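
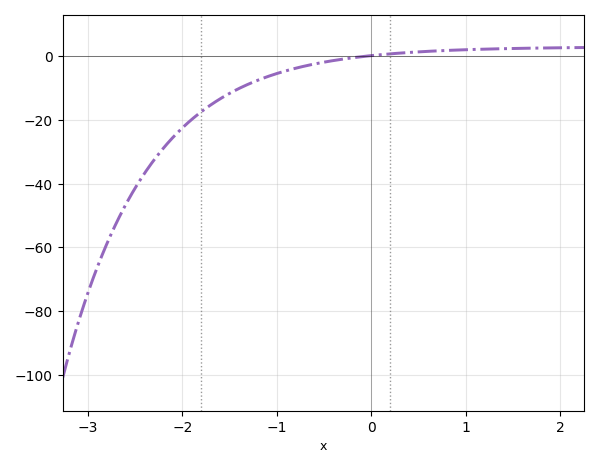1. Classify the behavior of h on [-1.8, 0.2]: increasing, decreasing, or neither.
increasing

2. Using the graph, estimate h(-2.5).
-41.3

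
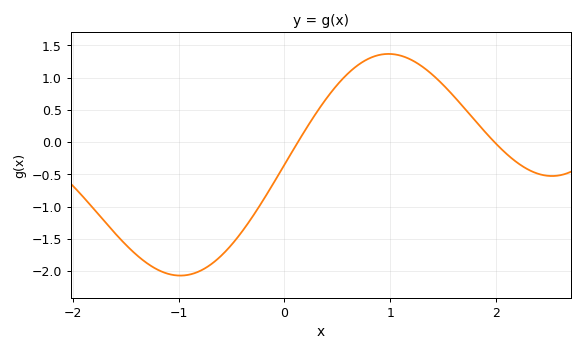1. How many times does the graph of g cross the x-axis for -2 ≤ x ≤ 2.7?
2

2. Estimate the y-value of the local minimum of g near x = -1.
-2.05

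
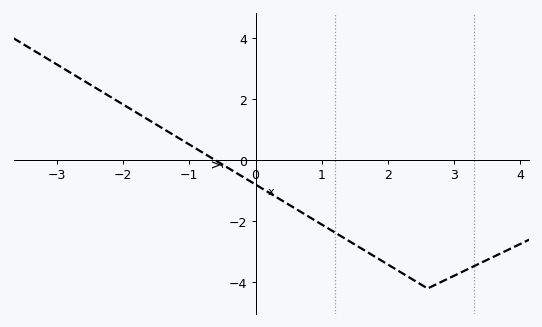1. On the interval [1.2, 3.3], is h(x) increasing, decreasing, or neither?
neither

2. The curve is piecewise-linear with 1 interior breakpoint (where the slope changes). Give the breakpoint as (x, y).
(2.6, -4.2)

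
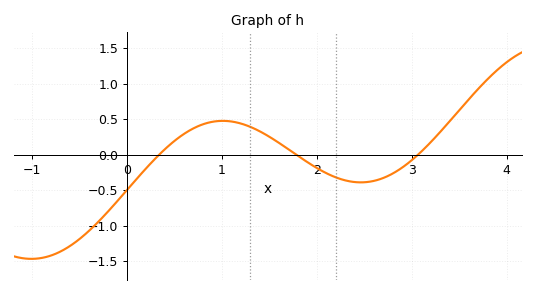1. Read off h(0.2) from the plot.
-0.193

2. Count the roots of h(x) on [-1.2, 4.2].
3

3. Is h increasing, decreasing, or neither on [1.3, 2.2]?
decreasing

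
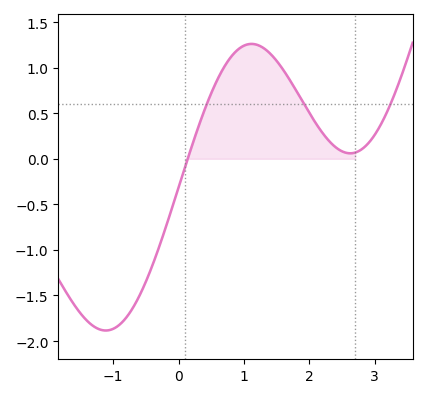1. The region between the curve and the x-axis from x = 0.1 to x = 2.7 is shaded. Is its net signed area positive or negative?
positive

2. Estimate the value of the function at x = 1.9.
0.6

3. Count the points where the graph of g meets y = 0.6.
3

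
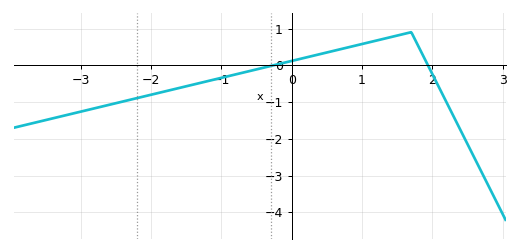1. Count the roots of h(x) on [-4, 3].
2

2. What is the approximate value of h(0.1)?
0.164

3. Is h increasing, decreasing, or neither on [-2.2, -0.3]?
increasing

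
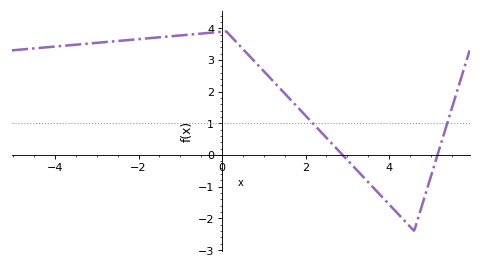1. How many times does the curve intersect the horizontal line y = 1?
2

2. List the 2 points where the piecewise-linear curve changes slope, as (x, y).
(0.1, 3.9); (4.6, -2.4)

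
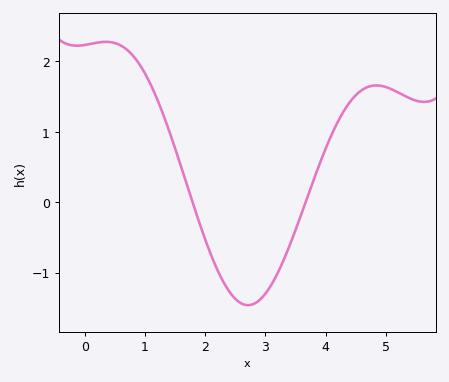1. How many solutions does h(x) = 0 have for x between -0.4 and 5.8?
2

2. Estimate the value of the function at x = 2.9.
-1.4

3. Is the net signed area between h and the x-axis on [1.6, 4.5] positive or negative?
negative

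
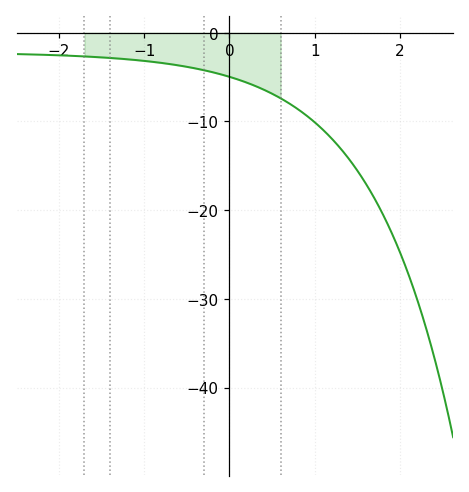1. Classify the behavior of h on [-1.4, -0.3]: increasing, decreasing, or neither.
decreasing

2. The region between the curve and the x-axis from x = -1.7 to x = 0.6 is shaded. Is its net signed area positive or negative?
negative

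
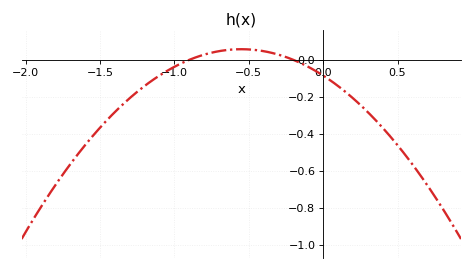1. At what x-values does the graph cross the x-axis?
-0.9, -0.2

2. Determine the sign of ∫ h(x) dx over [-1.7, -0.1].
negative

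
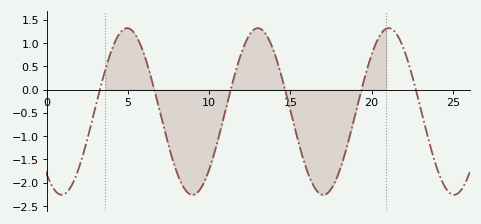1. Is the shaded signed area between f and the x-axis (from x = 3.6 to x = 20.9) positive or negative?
negative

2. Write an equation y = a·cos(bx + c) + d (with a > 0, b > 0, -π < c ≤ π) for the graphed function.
y = 1.79cos(0.78x + 2.43) - 0.47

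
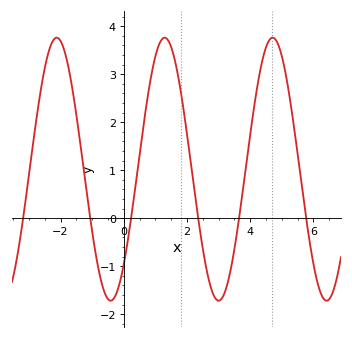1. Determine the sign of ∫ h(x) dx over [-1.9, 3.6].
positive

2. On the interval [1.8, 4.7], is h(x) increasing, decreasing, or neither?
neither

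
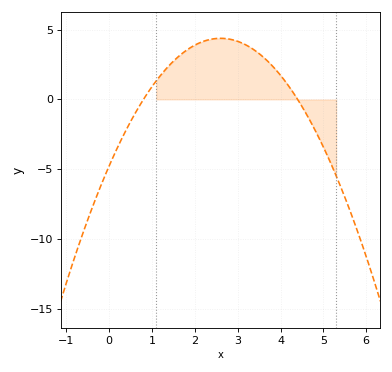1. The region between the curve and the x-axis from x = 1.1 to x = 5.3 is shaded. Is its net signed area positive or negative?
positive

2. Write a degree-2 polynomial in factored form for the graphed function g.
y = -1.35(x - 0.8)(x - 4.4)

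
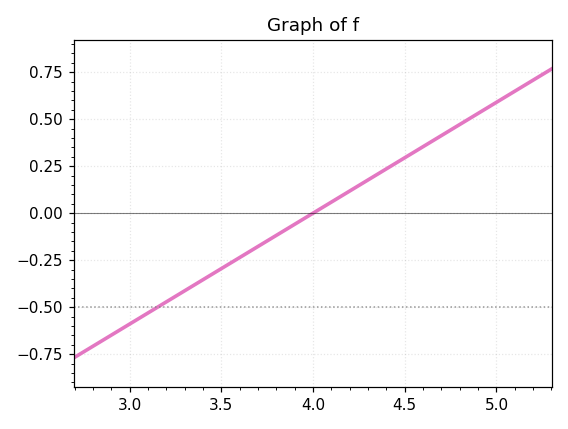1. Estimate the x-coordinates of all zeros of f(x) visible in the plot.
4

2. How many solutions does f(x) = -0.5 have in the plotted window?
1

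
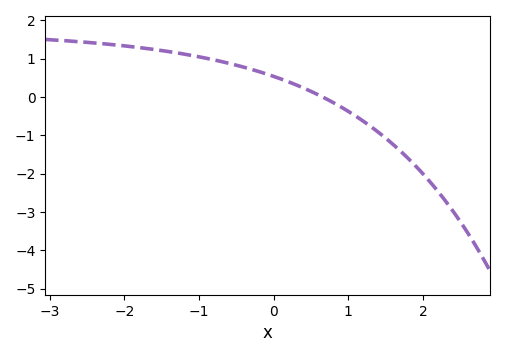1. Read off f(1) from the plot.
-0.372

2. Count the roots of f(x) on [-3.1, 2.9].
1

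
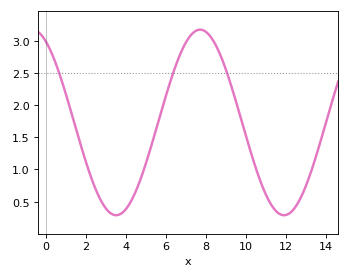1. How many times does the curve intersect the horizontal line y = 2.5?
3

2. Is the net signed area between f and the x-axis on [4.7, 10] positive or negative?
positive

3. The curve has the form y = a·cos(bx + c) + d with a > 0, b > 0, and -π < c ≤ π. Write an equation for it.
y = 1.44cos(0.75x + 0.5) + 1.73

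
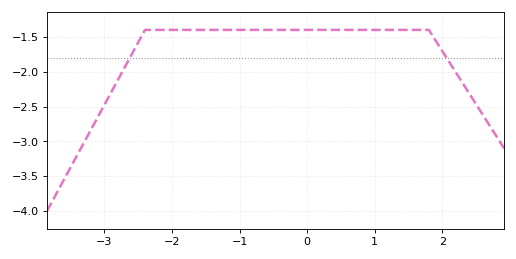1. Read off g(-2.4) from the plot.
-1.4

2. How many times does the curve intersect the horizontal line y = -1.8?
2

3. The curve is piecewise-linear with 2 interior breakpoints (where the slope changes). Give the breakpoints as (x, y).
(-2.4, -1.4); (1.8, -1.4)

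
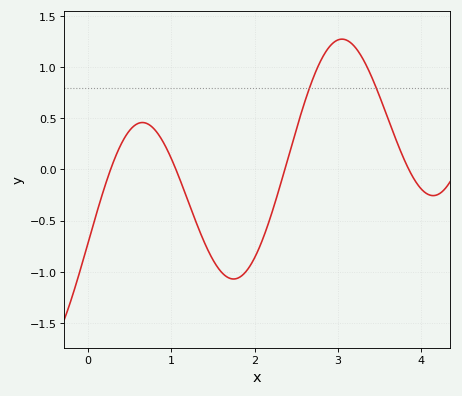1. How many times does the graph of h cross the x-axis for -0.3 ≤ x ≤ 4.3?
4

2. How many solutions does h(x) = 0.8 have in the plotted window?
2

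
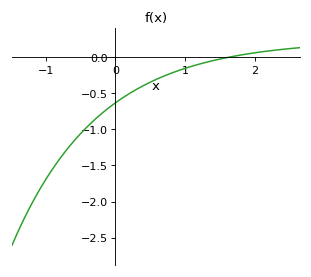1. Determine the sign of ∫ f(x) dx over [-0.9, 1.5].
negative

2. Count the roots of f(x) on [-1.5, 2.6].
1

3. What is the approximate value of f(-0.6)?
-1.15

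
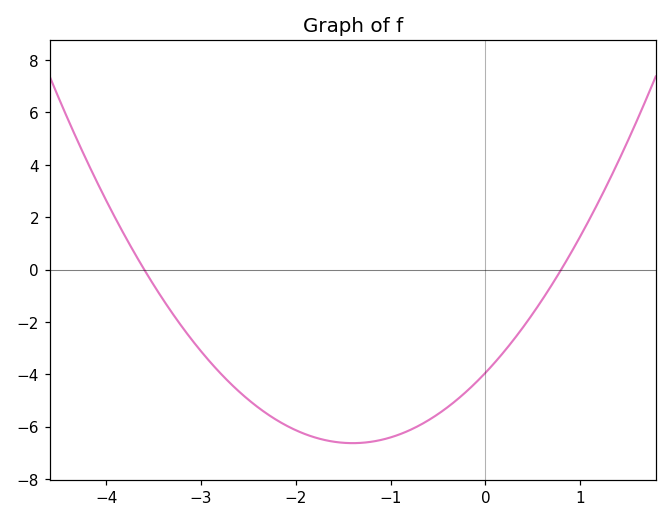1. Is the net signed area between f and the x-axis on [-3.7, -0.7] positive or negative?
negative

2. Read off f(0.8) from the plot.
0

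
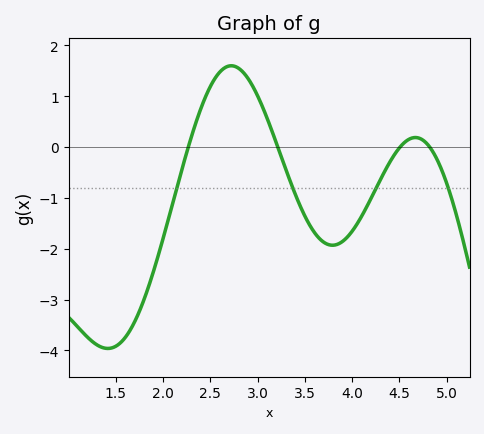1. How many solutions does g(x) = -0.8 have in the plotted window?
4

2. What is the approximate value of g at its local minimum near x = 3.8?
-1.9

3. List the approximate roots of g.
2.3, 3.2, 4.5, 4.8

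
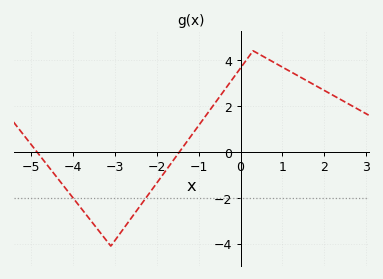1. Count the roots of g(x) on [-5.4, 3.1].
2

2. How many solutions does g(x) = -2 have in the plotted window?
2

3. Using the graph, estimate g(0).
3.65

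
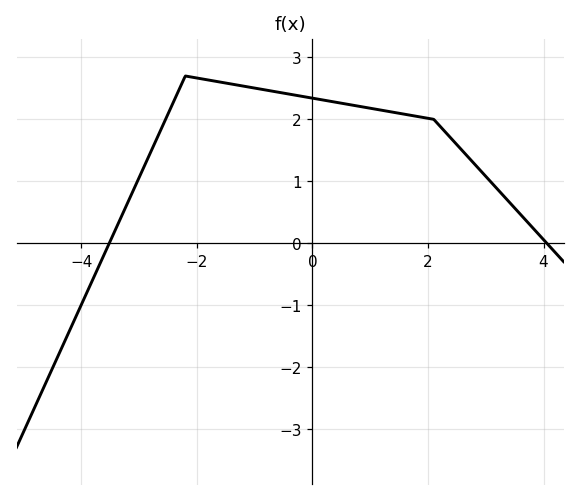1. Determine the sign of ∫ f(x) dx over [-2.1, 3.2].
positive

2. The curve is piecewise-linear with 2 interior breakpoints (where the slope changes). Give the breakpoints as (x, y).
(-2.2, 2.7); (2.1, 2)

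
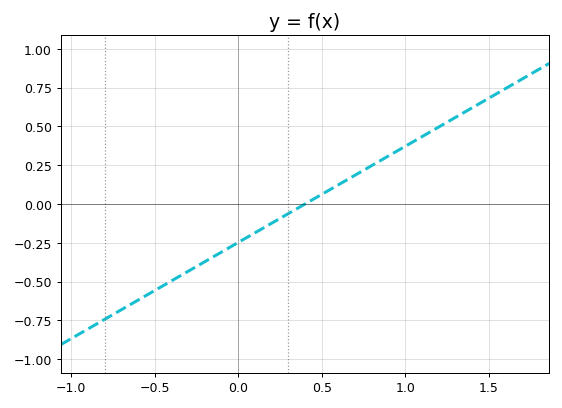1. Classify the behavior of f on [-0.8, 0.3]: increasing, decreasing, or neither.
increasing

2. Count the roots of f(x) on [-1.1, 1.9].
1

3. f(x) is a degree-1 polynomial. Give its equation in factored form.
y = 0.62(x - 0.4)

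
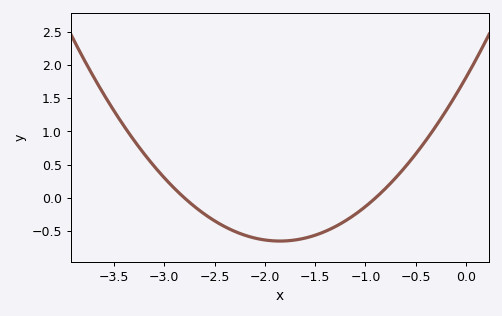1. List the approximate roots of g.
-2.8, -0.9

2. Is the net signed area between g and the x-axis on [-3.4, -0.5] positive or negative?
negative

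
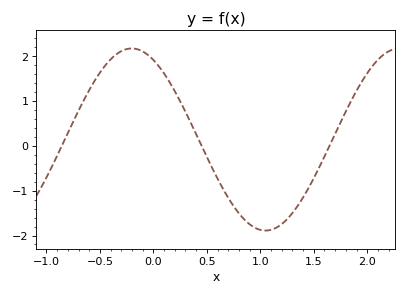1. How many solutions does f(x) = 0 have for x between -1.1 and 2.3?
3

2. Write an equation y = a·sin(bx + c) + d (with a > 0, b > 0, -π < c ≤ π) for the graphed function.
y = 2.03sin(2.51x + 2.08) + 0.14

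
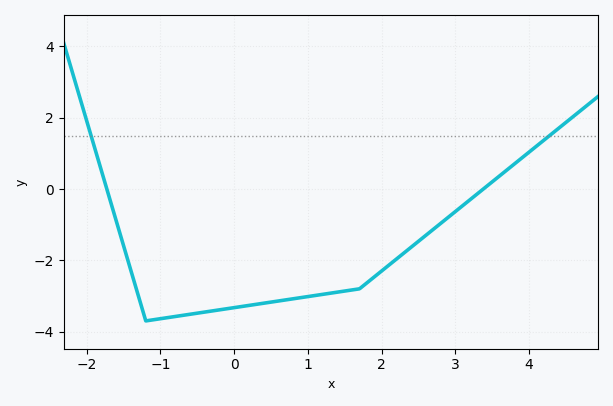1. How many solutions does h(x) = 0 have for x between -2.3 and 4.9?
2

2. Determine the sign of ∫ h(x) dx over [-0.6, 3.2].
negative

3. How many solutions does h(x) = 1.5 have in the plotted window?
2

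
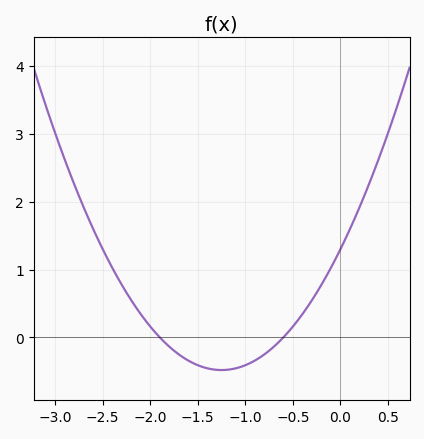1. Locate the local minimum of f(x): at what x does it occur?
-1.25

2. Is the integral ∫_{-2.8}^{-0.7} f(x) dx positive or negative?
positive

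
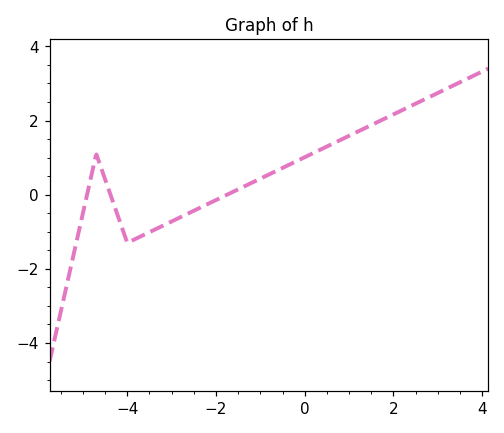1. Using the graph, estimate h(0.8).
1.4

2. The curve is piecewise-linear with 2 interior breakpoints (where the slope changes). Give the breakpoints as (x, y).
(-4.7, 1.1); (-4, -1.3)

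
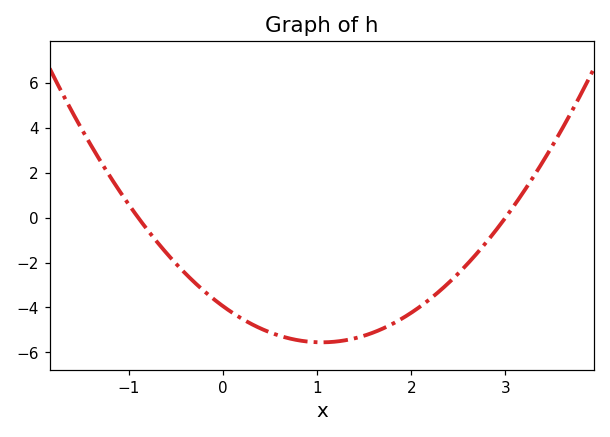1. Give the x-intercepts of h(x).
-0.9, 3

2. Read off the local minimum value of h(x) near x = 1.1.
-5.55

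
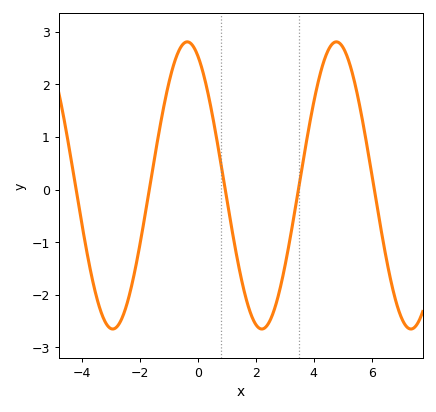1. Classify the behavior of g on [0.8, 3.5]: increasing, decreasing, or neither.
neither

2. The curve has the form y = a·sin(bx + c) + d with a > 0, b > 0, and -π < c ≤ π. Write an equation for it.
y = 2.73sin(1.22x + 2.02) + 0.08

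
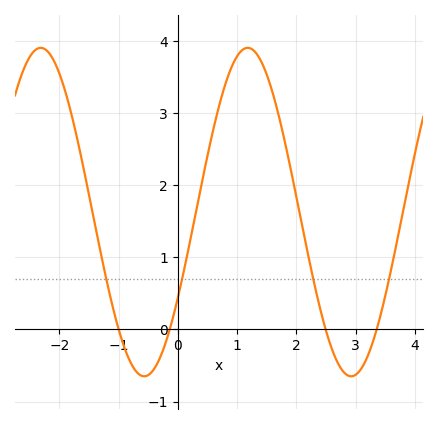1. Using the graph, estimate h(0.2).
1.2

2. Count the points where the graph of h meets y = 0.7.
4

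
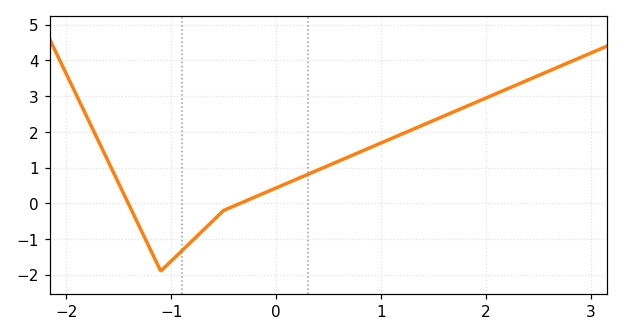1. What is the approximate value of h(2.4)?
3.5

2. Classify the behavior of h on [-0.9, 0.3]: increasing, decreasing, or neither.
increasing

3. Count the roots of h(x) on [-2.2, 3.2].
2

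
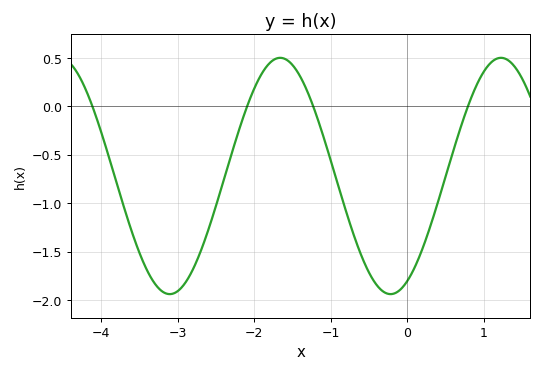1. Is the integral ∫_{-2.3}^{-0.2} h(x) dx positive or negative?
negative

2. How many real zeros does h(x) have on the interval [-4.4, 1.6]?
4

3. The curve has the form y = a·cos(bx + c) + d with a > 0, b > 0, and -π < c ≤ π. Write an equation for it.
y = 1.22cos(2.18x - 2.66) - 0.72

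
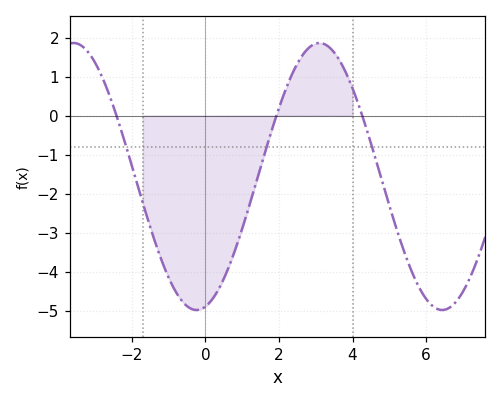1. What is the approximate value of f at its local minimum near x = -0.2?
-4.98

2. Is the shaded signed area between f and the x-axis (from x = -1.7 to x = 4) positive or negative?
negative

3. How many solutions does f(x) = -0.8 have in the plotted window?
3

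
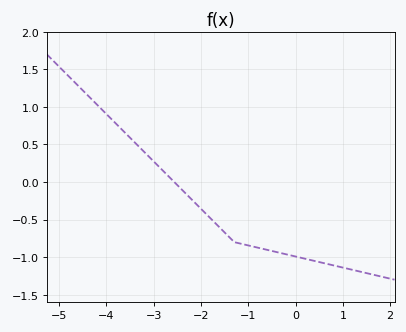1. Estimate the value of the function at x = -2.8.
0.146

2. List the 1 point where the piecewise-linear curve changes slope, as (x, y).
(-1.3, -0.8)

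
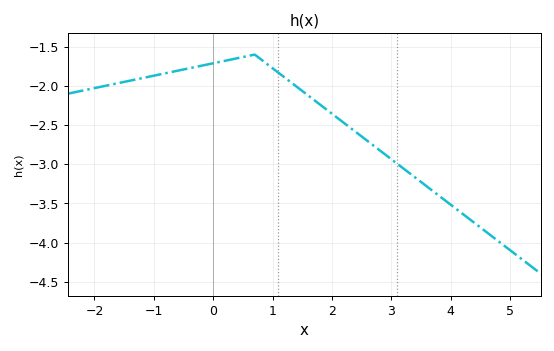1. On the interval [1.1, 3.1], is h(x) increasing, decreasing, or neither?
decreasing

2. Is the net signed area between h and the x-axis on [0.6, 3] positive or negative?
negative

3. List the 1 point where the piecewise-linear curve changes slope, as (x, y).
(0.7, -1.6)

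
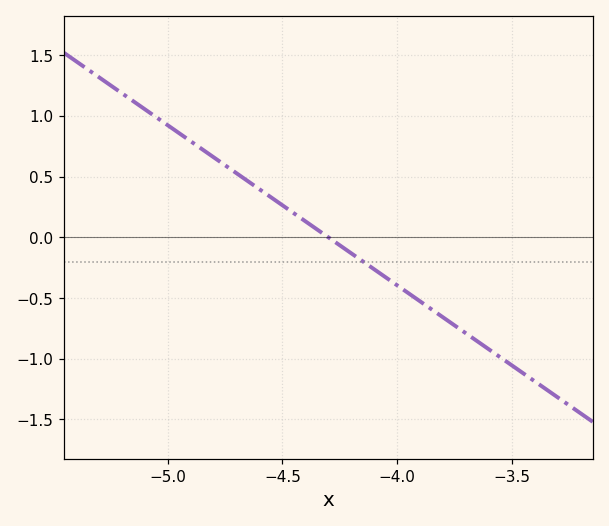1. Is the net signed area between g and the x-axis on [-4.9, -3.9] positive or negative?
positive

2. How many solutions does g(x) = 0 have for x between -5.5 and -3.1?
1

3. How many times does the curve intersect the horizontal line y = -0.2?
1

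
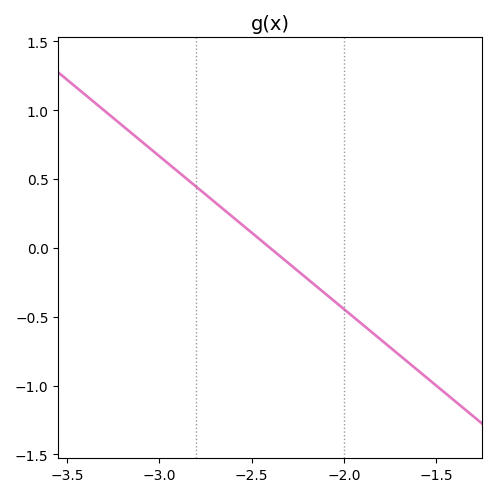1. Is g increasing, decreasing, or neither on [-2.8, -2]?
decreasing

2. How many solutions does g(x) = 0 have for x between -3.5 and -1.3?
1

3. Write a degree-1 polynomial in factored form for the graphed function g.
y = -1.11(x + 2.4)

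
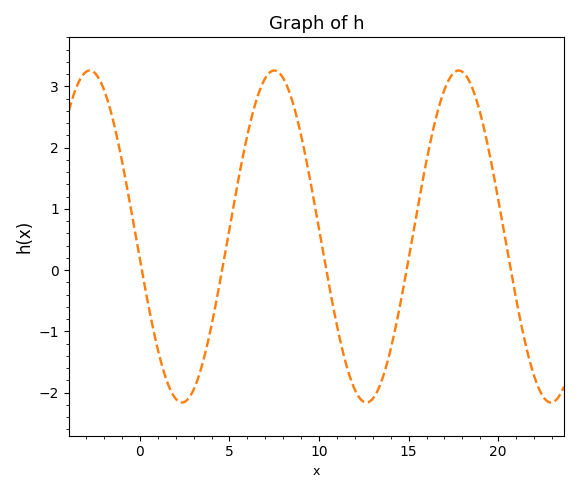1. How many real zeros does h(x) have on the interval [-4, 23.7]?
5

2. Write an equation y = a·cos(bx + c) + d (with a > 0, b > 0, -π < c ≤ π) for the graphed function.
y = 2.71cos(0.61x + 1.71) + 0.55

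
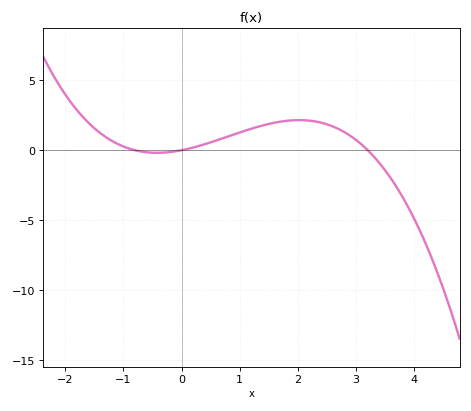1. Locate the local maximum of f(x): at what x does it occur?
2.02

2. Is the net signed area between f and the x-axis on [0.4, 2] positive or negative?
positive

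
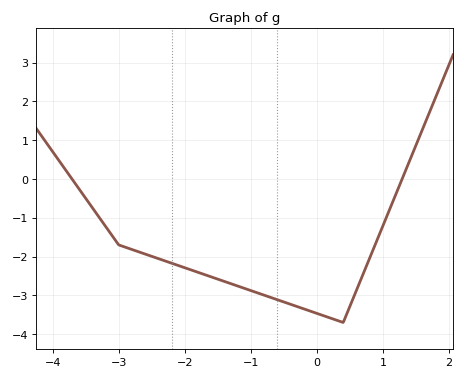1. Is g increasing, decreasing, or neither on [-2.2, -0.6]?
decreasing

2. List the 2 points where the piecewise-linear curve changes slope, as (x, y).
(-3, -1.7); (0.4, -3.7)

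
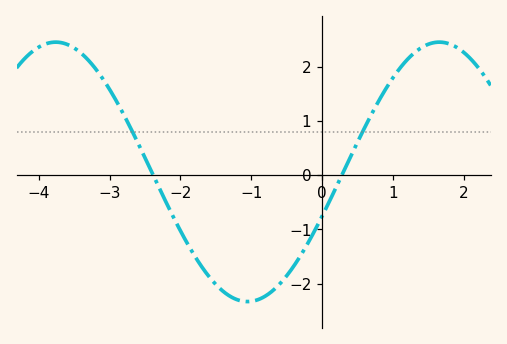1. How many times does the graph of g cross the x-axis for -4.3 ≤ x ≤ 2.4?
2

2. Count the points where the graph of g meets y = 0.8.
2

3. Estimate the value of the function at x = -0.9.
-2.3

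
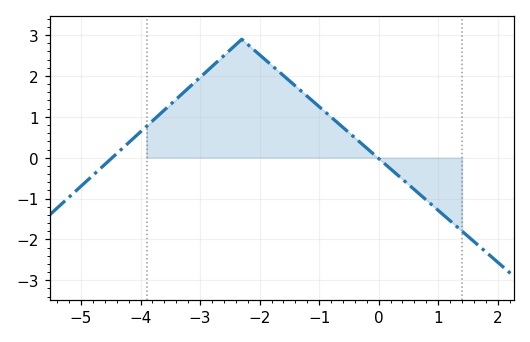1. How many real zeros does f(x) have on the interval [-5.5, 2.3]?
2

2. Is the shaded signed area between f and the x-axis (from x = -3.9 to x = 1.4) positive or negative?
positive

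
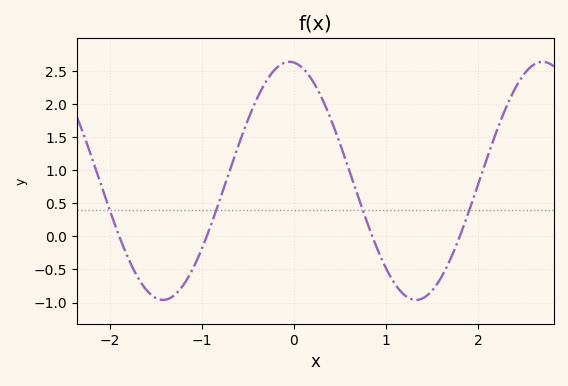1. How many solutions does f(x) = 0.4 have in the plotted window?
4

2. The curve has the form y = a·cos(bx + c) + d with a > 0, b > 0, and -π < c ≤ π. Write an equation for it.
y = 1.8cos(2.3x + 0.11) + 0.84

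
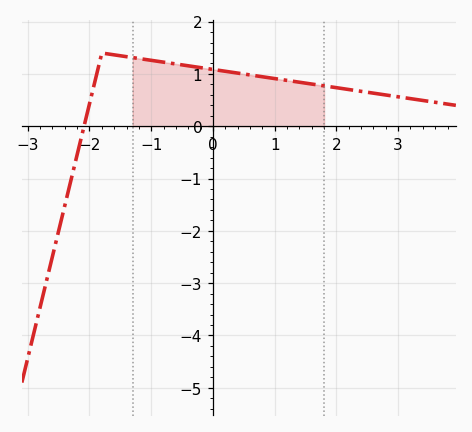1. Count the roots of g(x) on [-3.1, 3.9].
1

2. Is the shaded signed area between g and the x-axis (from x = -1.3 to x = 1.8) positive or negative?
positive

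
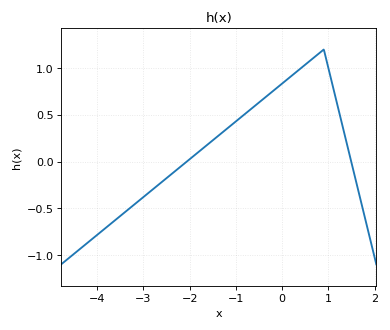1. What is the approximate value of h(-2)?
0.025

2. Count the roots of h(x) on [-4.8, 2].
2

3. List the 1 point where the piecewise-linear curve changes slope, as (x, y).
(0.9, 1.2)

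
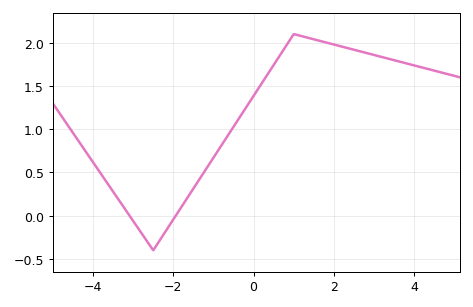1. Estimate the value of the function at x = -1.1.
0.6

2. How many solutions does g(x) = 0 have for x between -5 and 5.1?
2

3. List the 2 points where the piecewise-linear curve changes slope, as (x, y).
(-2.5, -0.4); (1, 2.1)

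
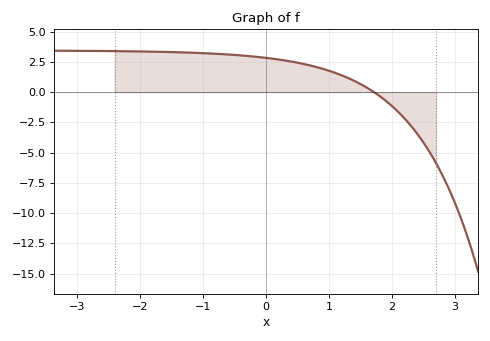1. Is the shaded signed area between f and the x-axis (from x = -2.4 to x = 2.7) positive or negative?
positive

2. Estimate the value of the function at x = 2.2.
-2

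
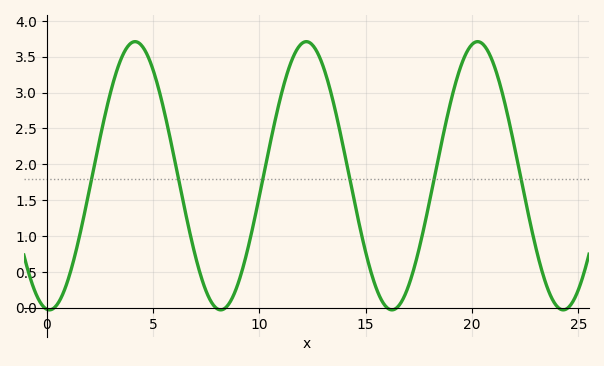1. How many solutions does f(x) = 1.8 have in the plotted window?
6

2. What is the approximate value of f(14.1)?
2.02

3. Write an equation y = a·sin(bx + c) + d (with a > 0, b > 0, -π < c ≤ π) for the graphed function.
y = 1.87sin(0.78x - 1.67) + 1.84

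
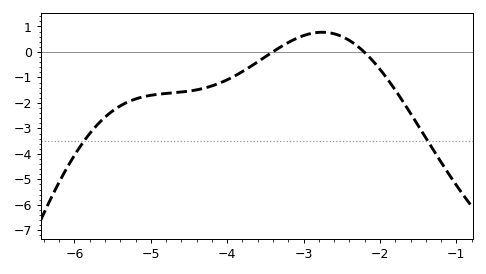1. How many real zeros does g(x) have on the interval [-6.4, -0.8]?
2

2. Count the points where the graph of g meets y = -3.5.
2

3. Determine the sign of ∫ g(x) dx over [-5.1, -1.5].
negative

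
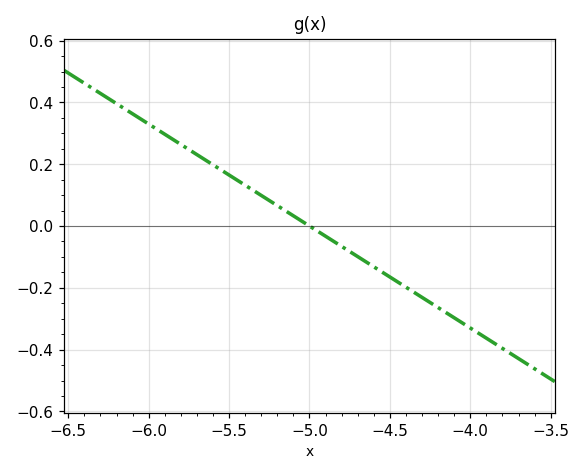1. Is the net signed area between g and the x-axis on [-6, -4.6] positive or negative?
positive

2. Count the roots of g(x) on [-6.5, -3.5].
1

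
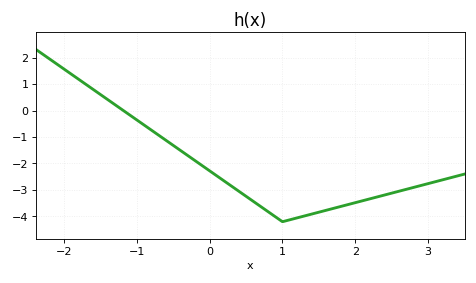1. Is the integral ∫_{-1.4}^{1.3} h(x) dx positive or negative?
negative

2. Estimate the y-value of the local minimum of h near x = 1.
-4.2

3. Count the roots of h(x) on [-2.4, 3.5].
1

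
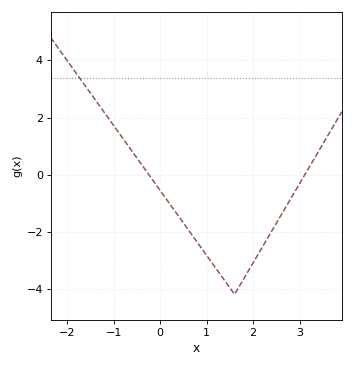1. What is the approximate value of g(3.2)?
0.246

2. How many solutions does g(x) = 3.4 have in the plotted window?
1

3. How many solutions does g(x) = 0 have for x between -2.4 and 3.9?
2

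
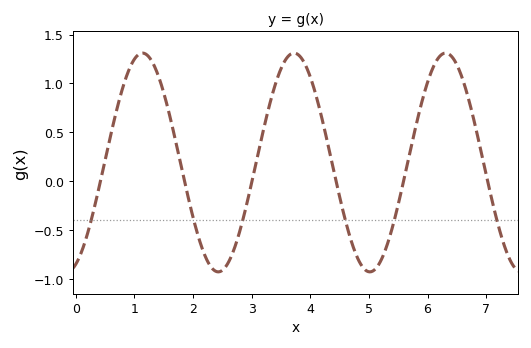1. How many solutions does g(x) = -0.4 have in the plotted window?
6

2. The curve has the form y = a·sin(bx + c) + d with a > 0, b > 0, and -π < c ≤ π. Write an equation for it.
y = 1.12sin(2.43x - 1.19) + 0.19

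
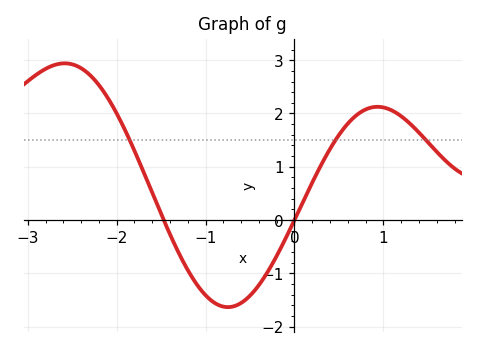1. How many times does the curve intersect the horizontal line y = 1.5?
3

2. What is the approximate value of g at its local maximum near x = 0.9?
2.12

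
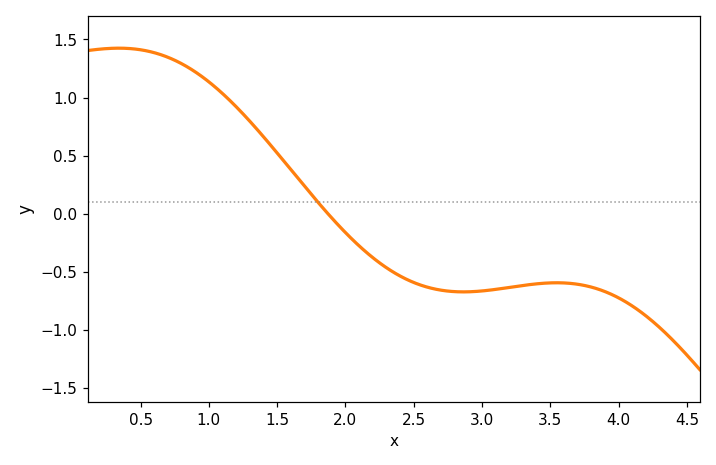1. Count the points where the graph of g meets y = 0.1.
1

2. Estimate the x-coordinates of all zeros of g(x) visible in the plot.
1.9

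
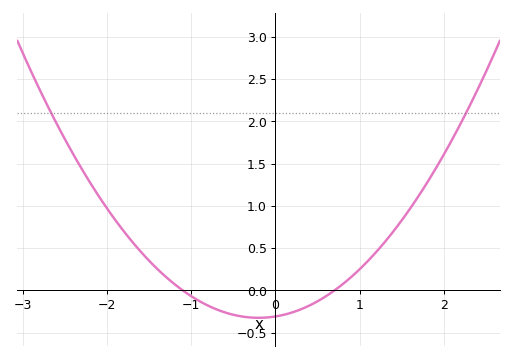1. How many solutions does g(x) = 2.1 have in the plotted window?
2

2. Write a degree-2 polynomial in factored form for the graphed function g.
y = 0.4(x + 1.1)(x - 0.7)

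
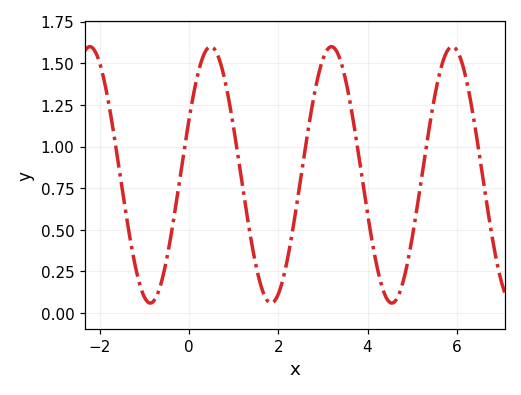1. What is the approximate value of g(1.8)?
0.063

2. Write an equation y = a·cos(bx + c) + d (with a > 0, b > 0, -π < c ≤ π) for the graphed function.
y = 0.77cos(2.32x - 1.12) + 0.83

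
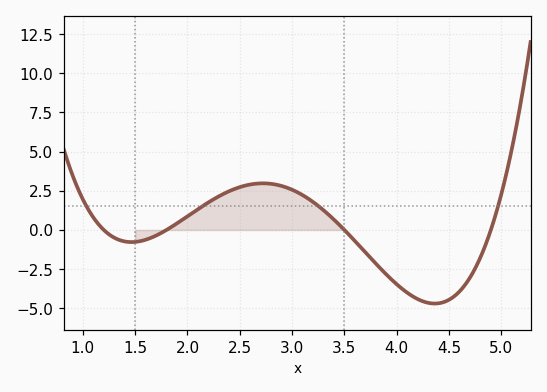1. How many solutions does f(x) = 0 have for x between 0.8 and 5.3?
4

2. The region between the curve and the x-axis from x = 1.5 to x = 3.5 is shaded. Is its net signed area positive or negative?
positive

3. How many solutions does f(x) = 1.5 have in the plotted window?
4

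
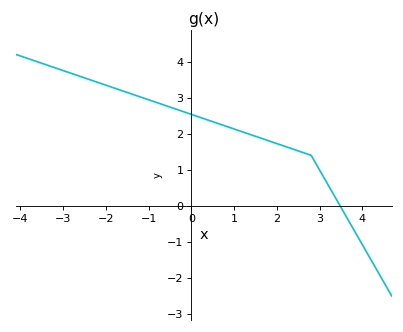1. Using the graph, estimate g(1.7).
1.85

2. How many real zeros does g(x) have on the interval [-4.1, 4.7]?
1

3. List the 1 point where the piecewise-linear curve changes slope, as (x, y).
(2.8, 1.4)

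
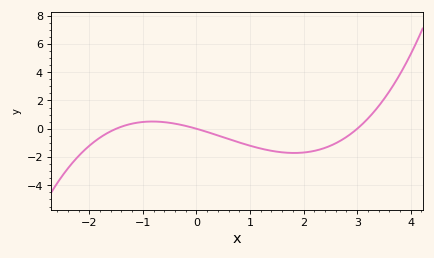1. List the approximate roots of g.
-1.5, 0, 3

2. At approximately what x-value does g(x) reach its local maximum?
-0.822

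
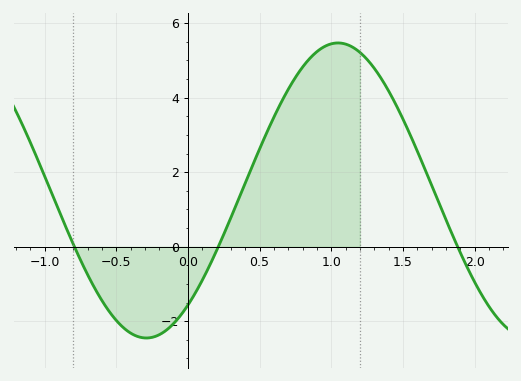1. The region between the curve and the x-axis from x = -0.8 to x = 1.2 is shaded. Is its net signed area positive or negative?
positive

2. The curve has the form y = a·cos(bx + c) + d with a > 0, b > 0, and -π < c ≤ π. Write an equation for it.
y = 3.96cos(2.4x - 2.5) + 1.51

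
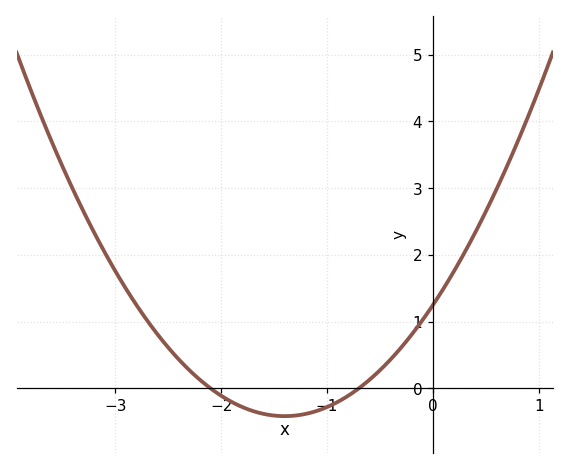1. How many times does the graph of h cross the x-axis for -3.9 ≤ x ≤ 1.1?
2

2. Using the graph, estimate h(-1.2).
-0.4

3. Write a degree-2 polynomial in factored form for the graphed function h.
y = 0.85(x + 2.1)(x + 0.7)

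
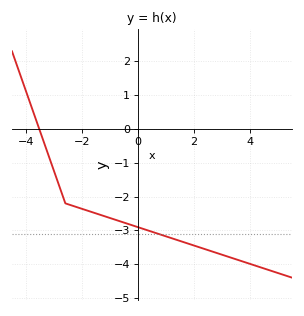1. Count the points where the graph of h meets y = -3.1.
1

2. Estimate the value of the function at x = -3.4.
-0.314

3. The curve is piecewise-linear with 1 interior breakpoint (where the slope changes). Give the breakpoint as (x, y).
(-2.6, -2.2)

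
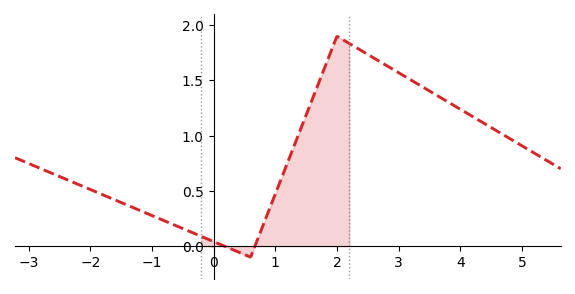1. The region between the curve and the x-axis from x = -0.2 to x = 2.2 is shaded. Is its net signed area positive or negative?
positive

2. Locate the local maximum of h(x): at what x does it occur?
2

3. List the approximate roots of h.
0.175, 0.67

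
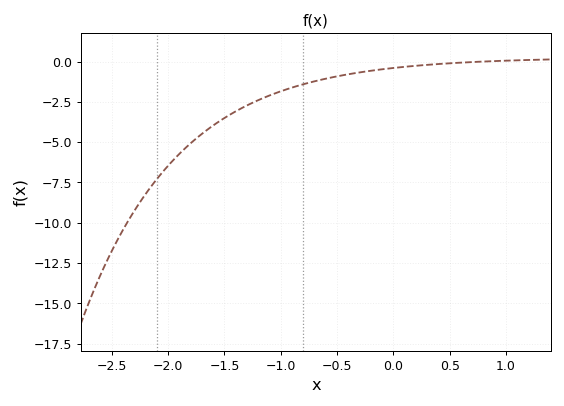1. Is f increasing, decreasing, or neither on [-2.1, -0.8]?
increasing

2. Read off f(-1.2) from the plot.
-2.4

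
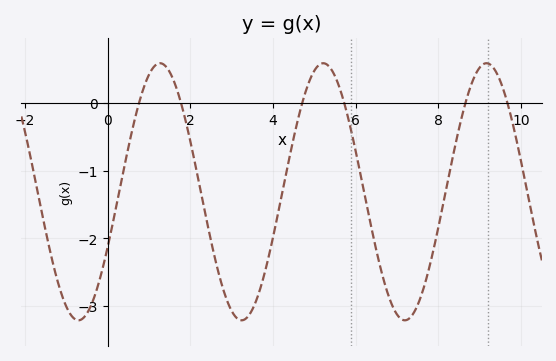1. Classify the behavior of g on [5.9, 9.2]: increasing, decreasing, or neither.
neither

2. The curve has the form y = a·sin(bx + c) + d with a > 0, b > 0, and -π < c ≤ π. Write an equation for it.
y = 1.9sin(1.6x - 0.44) - 1.31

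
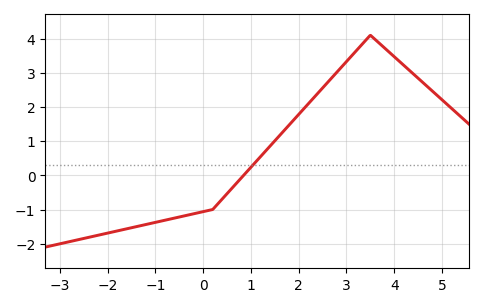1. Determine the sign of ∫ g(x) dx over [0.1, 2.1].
positive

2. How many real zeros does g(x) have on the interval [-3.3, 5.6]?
1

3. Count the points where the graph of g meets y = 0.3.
1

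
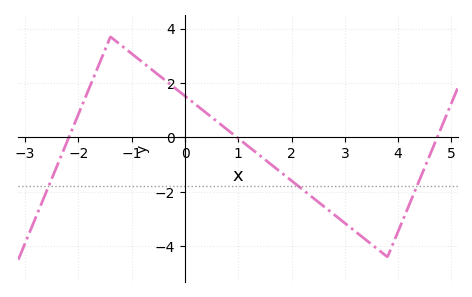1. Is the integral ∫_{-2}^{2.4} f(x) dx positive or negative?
positive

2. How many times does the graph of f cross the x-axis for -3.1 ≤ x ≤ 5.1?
3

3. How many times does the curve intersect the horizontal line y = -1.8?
3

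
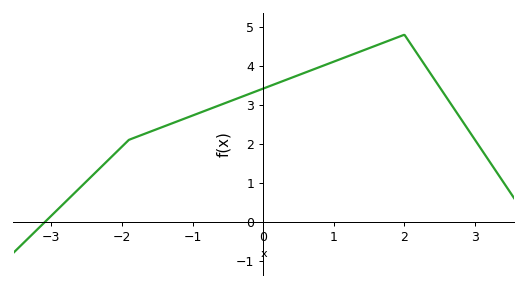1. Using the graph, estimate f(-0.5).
3.1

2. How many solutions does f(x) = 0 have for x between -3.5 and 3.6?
1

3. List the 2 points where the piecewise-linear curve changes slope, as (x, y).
(-1.9, 2.1); (2, 4.8)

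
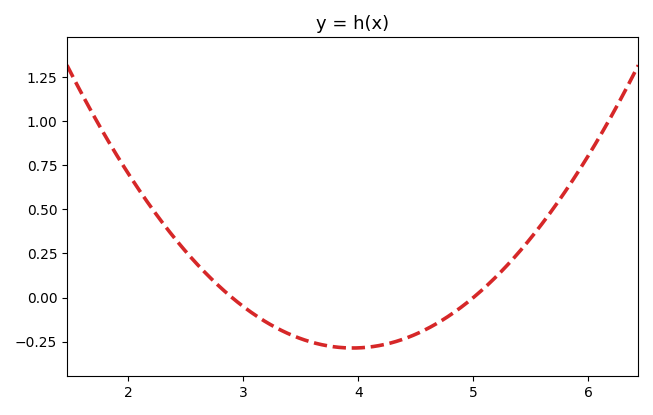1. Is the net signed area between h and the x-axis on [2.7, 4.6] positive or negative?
negative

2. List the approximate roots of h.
2.9, 5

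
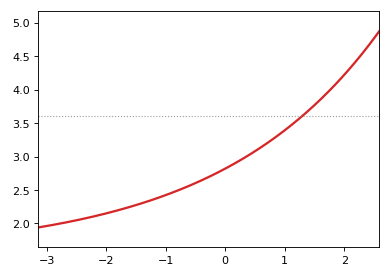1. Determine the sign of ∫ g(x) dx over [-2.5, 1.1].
positive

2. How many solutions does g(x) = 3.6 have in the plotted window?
1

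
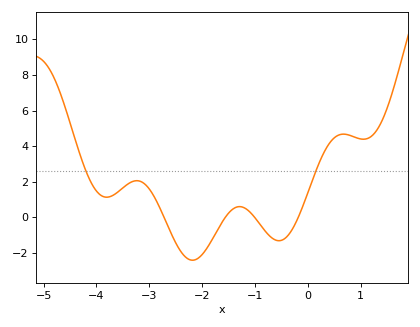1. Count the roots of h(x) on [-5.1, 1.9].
4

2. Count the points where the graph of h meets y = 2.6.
2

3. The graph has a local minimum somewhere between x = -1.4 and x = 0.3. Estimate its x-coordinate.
-0.548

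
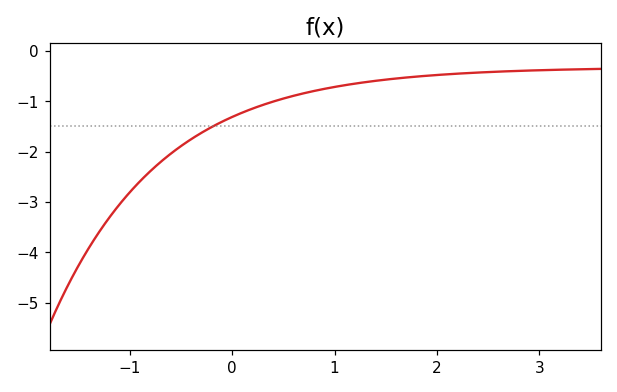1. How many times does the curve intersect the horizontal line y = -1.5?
1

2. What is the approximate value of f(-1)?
-2.8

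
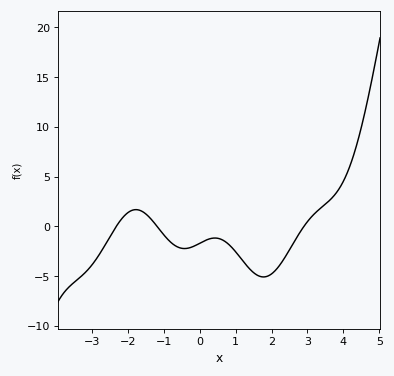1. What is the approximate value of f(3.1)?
1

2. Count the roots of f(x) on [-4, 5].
3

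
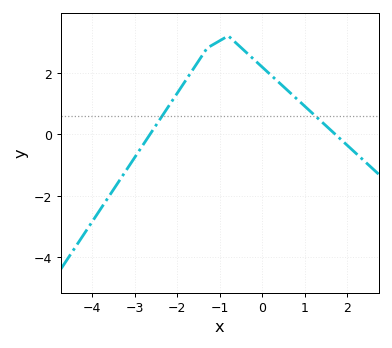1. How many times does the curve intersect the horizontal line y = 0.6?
2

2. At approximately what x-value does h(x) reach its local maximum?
-0.8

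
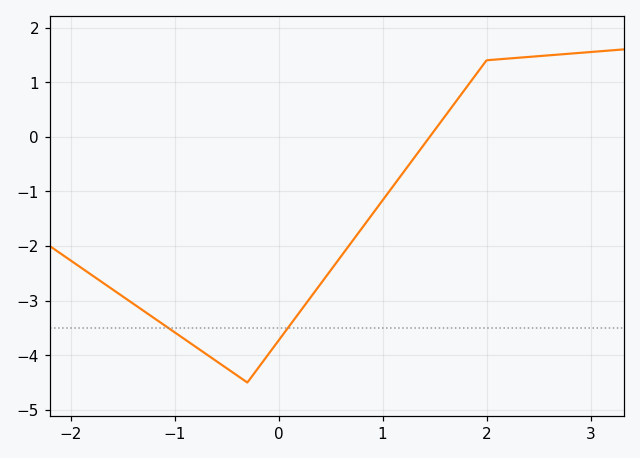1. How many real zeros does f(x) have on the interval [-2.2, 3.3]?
1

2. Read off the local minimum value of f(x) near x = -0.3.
-4.5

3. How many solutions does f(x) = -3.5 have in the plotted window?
2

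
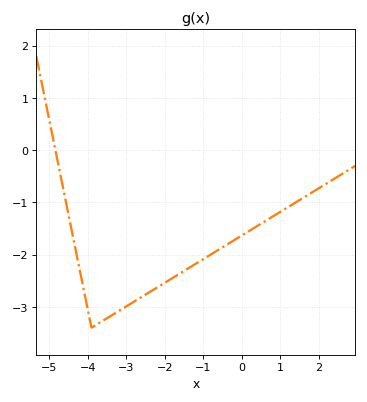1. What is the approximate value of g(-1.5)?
-2.31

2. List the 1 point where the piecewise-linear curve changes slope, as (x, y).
(-3.9, -3.4)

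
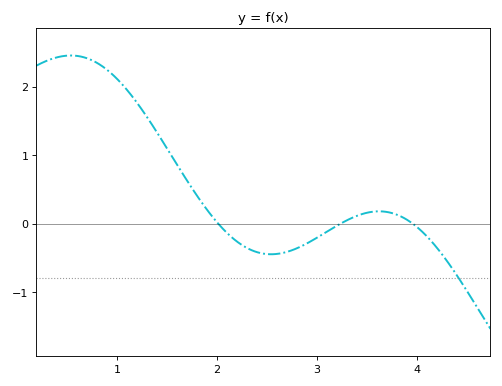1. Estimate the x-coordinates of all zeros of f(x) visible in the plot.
2, 3.2, 4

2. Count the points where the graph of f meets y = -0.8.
1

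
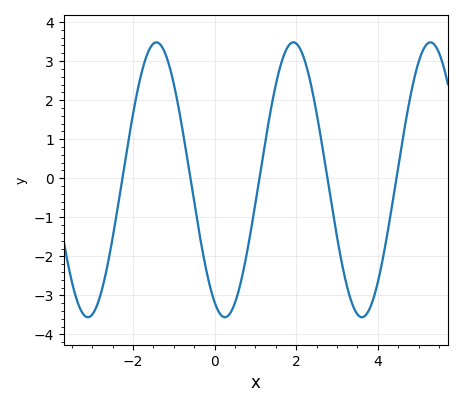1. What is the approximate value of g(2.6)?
1.07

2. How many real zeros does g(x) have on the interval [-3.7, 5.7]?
5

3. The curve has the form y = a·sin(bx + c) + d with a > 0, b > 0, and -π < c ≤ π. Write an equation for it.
y = 3.52sin(1.87x - 2.04) - 0.04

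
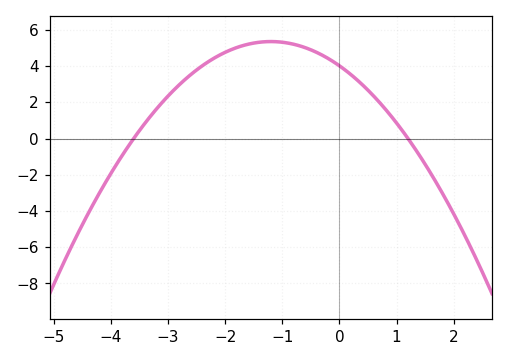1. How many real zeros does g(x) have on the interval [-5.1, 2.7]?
2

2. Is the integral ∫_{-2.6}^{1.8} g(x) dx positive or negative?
positive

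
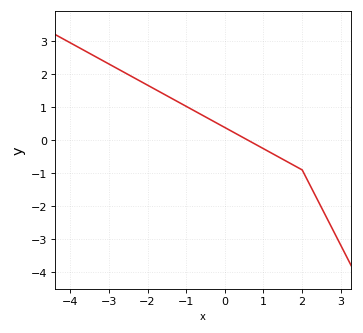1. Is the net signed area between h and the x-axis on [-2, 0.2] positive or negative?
positive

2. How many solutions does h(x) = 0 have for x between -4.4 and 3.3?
1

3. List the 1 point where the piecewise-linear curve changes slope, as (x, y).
(2, -0.9)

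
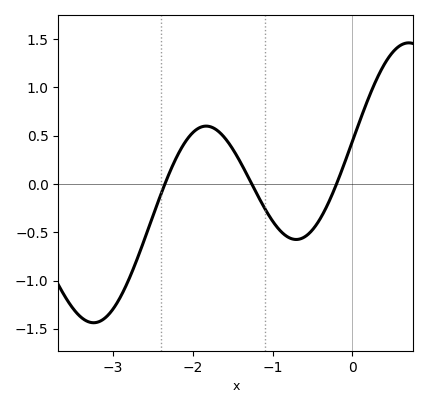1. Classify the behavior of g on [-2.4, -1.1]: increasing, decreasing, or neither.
neither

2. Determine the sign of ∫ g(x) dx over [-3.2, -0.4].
negative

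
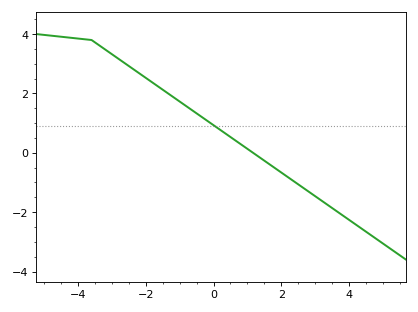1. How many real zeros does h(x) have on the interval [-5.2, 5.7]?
1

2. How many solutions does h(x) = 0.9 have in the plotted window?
1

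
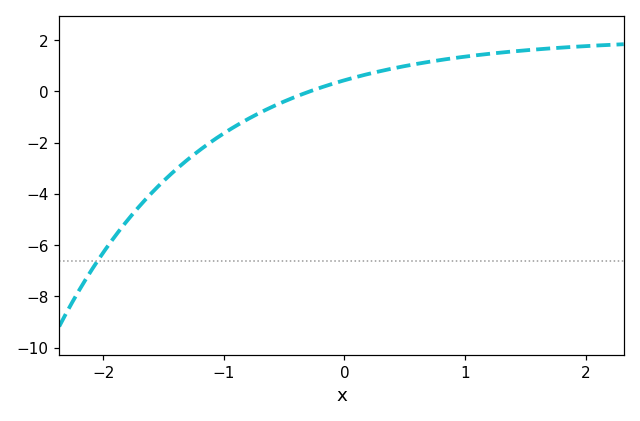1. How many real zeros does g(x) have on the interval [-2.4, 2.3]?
1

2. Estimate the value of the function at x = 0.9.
1.2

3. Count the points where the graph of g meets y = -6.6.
1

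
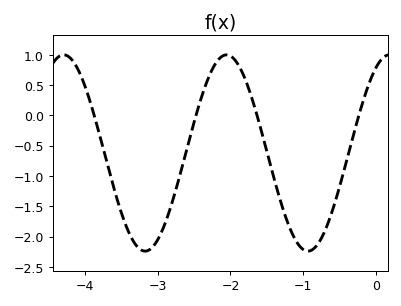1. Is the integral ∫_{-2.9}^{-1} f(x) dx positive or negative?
negative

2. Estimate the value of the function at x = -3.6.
-1.2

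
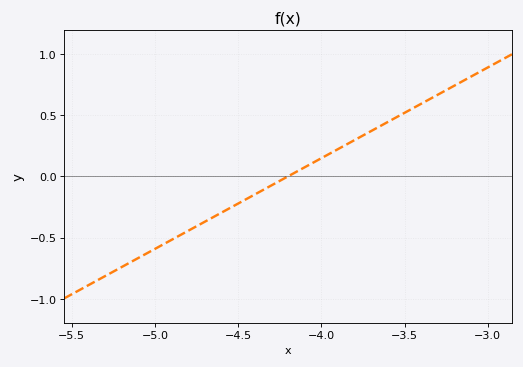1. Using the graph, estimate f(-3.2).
0.75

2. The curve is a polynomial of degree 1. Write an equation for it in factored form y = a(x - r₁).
y = 0.74(x + 4.2)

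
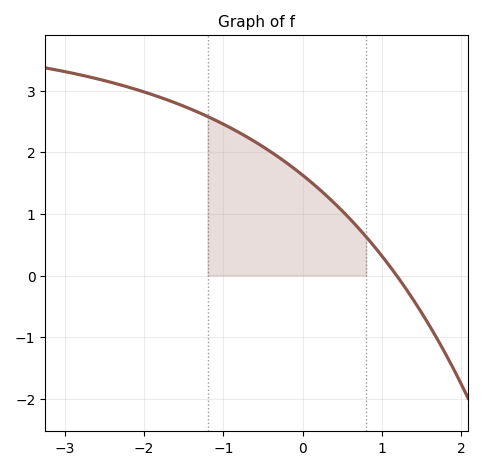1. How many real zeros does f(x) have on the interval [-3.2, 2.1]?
1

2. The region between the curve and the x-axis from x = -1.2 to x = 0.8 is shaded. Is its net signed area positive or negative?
positive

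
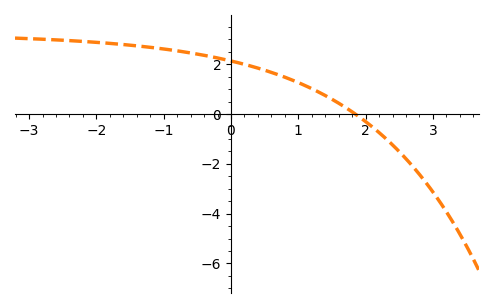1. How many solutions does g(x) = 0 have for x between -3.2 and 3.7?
1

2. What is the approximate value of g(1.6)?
0.434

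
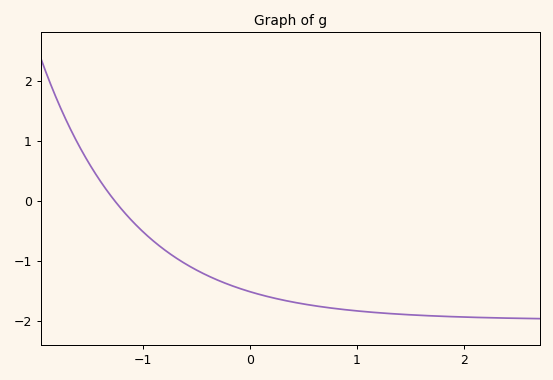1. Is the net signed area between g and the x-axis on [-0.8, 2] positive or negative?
negative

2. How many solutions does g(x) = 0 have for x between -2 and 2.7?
1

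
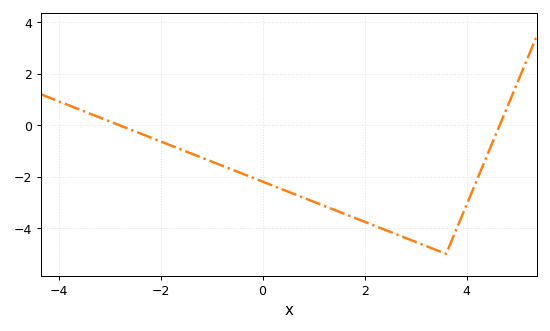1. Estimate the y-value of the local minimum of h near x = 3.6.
-5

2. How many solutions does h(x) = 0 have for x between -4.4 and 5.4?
2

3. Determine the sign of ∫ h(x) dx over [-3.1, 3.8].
negative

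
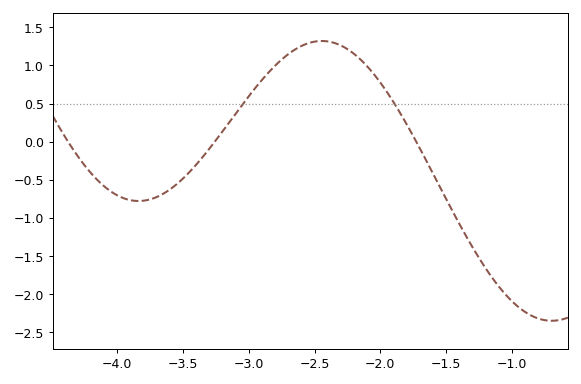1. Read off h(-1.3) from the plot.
-1.38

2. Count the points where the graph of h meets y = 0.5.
2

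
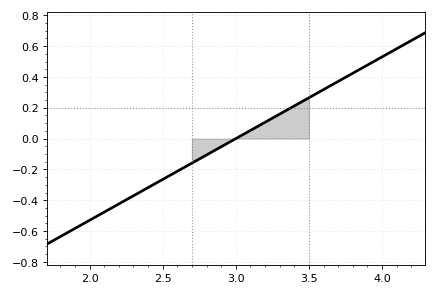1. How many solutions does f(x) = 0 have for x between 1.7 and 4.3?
1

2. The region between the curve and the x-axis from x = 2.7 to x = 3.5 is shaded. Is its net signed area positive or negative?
positive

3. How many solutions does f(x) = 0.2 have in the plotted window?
1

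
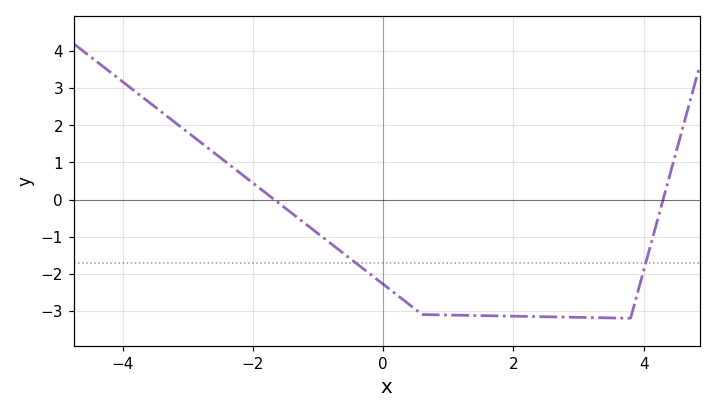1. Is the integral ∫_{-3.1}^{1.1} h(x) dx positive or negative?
negative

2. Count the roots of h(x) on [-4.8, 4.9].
2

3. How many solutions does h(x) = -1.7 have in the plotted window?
2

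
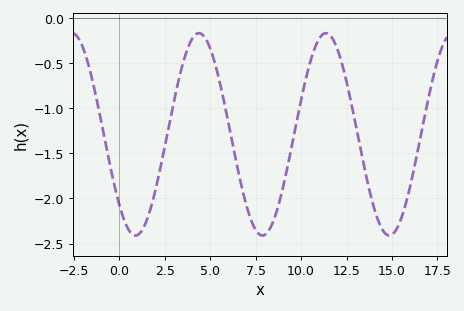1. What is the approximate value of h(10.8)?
-0.3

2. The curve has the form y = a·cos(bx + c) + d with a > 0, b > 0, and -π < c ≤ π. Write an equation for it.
y = 1.12cos(0.9x + 2.3) - 1.29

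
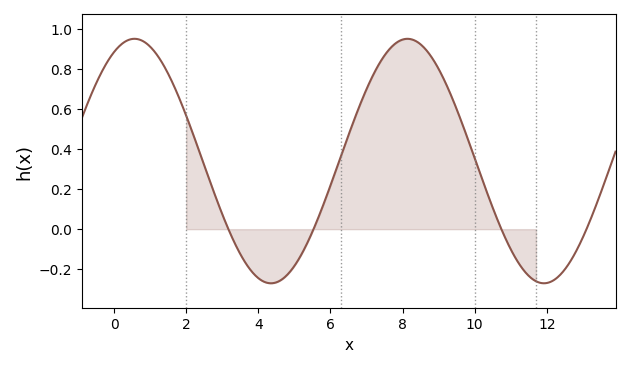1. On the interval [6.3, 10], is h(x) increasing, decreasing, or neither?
neither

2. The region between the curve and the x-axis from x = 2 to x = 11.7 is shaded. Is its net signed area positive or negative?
positive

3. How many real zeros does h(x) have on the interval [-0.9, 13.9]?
4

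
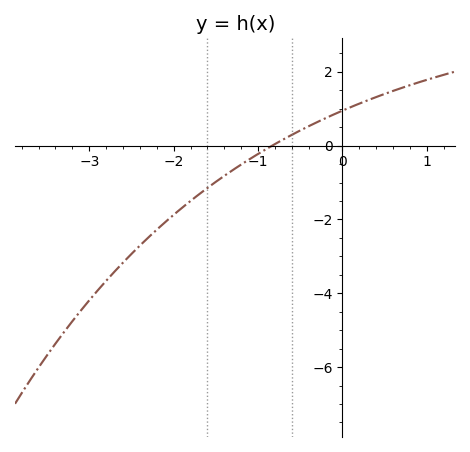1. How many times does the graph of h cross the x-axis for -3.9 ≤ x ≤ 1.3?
1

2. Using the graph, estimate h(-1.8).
-1.4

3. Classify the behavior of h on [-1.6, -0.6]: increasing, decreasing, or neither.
increasing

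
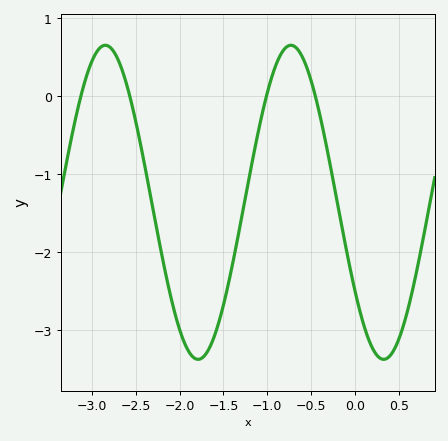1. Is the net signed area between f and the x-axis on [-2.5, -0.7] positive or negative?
negative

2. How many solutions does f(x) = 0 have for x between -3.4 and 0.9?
4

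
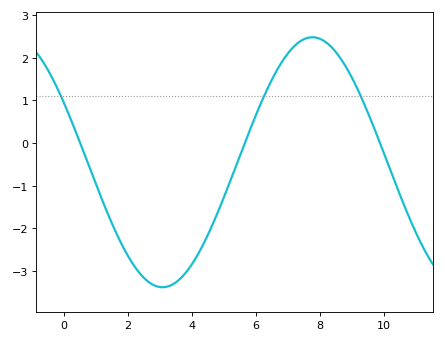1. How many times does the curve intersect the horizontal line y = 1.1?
3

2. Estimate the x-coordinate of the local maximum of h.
7.8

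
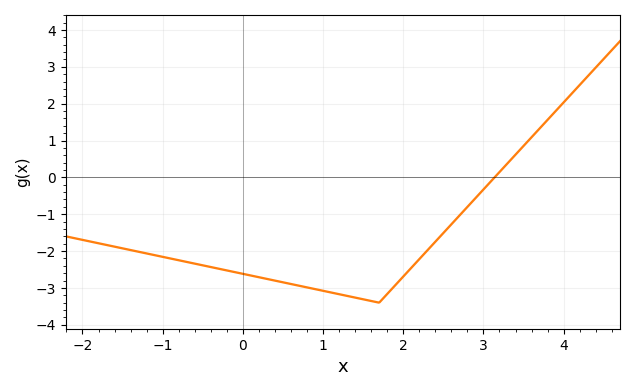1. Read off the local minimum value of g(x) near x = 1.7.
-3.4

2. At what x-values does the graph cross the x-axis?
3.14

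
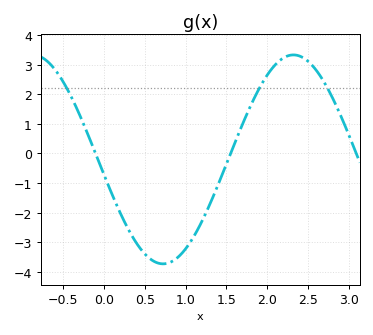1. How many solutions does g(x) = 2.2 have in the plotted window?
3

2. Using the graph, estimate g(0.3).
-2.6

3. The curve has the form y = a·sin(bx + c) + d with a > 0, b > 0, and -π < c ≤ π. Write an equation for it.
y = 3.53sin(2x - 3) - 0.2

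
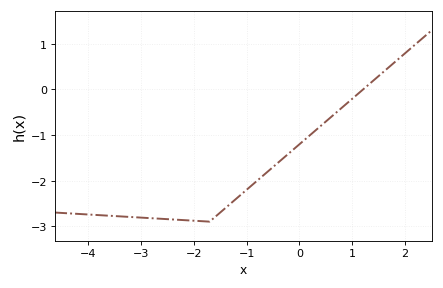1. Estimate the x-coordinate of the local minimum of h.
-1.7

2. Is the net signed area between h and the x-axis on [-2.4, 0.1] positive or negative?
negative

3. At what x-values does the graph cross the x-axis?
1.2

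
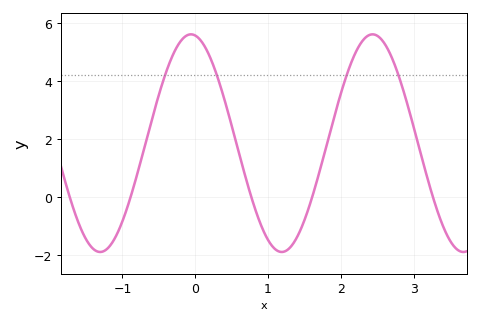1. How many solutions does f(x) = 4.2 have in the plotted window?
4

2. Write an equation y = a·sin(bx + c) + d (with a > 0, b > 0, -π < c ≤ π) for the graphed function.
y = 3.76sin(2.5x + 1.7) + 1.85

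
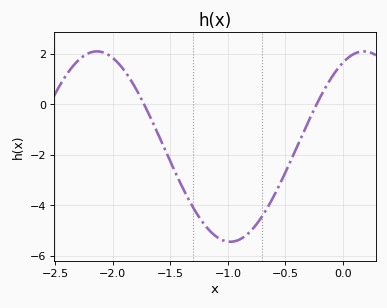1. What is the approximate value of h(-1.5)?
-2.2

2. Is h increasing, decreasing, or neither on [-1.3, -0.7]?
neither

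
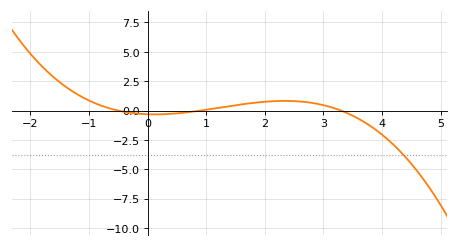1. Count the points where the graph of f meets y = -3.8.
1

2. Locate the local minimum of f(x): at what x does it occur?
0.1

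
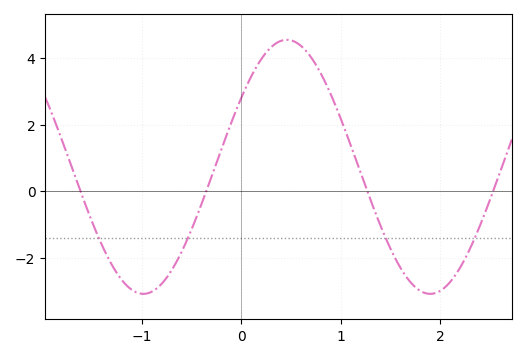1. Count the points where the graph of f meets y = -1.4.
4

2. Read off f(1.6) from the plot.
-2.4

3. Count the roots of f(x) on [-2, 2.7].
4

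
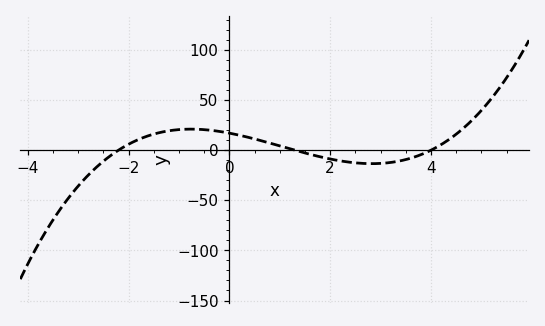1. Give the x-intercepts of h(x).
-2.2, 1.3, 4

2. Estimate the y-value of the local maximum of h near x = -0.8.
21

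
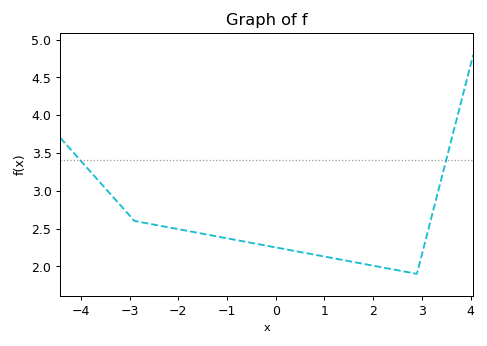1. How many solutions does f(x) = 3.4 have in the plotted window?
2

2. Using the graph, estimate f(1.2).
2.1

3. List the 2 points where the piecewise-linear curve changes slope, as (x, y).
(-2.9, 2.6); (2.9, 1.9)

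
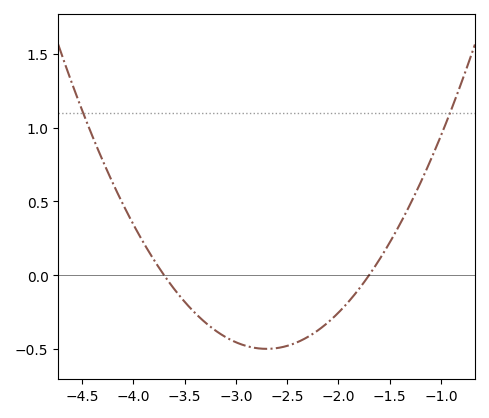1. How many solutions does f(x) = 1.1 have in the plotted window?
2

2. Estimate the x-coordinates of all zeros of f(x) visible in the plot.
-3.7, -1.7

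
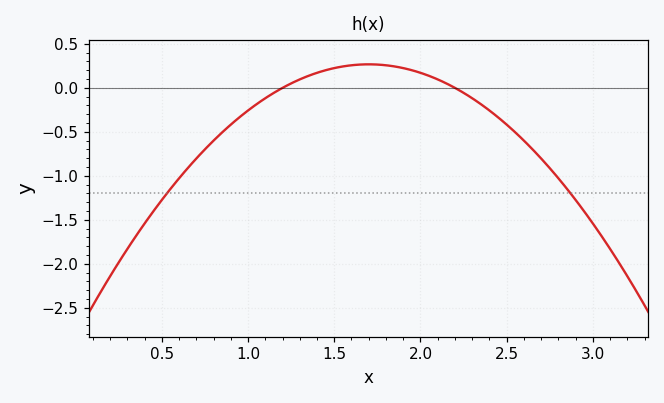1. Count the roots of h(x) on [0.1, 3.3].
2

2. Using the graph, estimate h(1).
-0.25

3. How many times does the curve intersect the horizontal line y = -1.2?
2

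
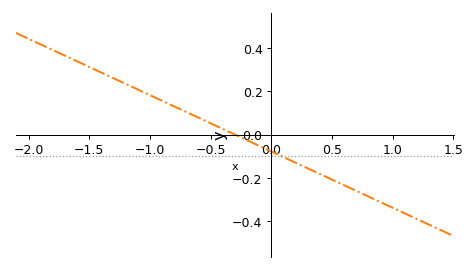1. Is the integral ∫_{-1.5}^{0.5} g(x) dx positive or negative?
positive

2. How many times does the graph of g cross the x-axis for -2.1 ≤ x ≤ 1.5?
1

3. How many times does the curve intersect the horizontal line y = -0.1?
1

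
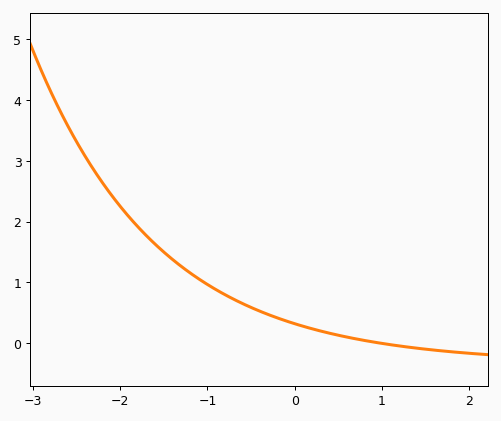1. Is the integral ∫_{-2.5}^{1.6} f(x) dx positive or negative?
positive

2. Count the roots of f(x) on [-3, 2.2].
1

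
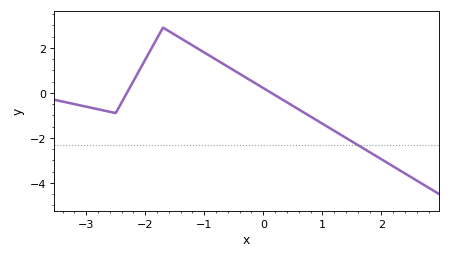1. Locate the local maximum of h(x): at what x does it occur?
-1.7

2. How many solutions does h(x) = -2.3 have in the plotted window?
1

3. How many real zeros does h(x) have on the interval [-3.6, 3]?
2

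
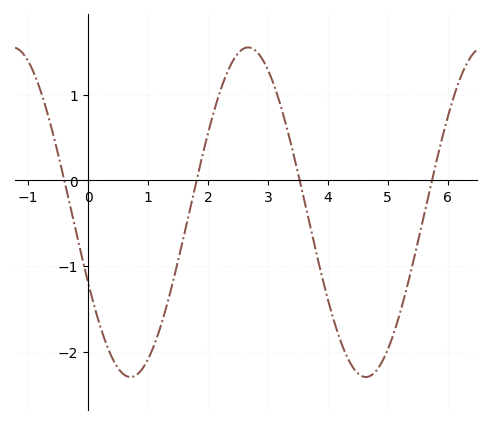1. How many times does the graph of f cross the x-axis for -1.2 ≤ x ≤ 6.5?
4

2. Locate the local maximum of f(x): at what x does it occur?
2.6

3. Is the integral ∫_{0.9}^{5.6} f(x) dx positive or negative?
negative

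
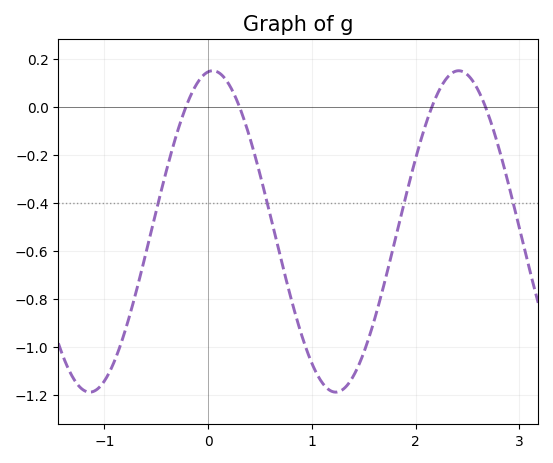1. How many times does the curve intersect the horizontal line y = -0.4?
4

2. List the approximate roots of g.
-0.2, 0.3, 2.2, 2.7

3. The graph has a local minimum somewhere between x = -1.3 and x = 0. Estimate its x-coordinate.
-1.1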